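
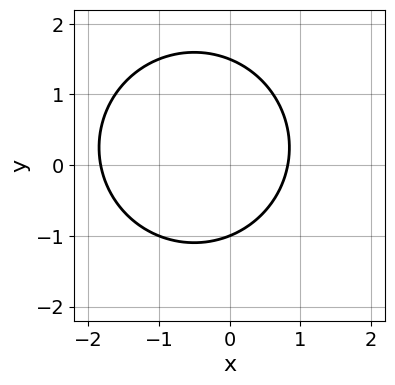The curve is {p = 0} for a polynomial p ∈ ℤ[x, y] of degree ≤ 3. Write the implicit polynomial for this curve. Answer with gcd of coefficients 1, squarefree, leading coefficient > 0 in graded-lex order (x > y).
2*x^2 + 2*y^2 + 2*x - y - 3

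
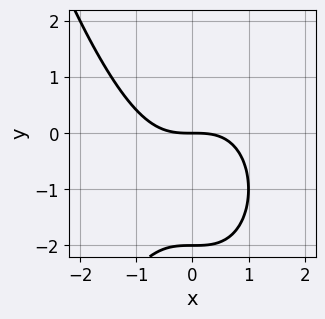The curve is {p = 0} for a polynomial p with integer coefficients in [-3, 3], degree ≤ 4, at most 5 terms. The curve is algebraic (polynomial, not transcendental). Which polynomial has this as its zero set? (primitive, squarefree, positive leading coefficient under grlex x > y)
1. The degree is 3 — no degree-2 curve has this shape.
2. Against the integer gridlines: one x-axis crossing is at x = 0; among the integer gridlines, it crosses the y-axis at y ∈ {-2, 0}.
3. Matching integer coefficients to the picture gives p.

x^3 + y^2 + 2*y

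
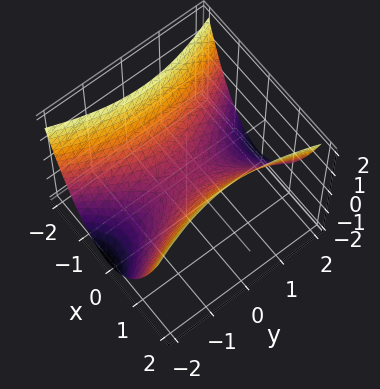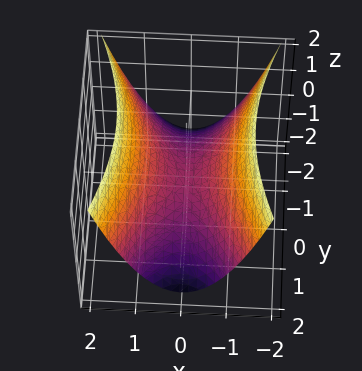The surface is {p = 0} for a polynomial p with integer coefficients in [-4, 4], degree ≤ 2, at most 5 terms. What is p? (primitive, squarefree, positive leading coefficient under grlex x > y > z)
The degree is 2 — a hyperbolic paraboloid; a quadric.
Symmetries: it's symmetric under x → −x, forcing even powers of x; mirror symmetry y ↦ −y ⇒ only even powers of y.
Against the integer gridlines: it meets the z-axis at z = 0 (among the integer gridlines); one x-axis crossing is at x = 0.
Matching integer coefficients to the picture gives p.

3*x^2 - y^2 - 3*z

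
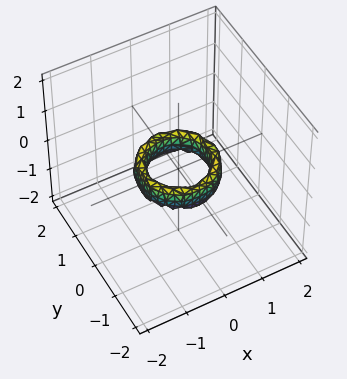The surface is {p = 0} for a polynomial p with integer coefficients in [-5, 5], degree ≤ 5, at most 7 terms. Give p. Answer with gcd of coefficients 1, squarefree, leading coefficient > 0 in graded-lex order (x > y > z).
2*x^4 + 4*x^2*y^2 + 2*y^4 - 3*x^2 - 3*y^2 + z^2 + 1

1. deg p = 4.
2. Symmetries: the z-axis is an axis of rotation, so x and y enter only as x² + y².
3. Observable constraints: among the integer gridlines, it crosses the y-axis at y ∈ {-1, 1}; the surface avoids every integer z-axis point in the box; the x-axis gridline crossings are at x ∈ {-1, 1}.
4. Putting this together gives p.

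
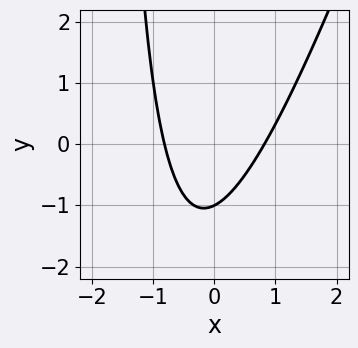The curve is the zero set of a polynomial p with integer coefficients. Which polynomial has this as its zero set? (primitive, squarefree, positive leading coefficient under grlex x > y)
3*x^2 - x*y - 2*y - 2

1. The degree is 2 — a generic line meets the curve in up to 2 points.
2. Against the integer gridlines: one y-axis crossing is at y = -1.
3. Fitting integer coefficients to these (and the overall shape) gives p.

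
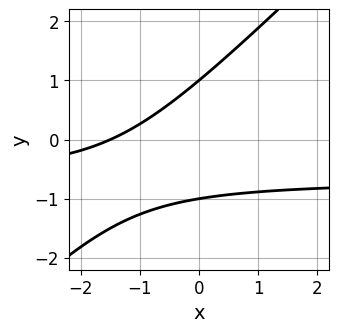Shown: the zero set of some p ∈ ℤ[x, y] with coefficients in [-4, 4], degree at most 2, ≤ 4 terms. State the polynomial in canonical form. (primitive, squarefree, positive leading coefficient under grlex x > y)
3*x*y - 3*y^2 + 2*x + 3

deg p = 2.
Against the integer gridlines: among the integer gridlines, it crosses the y-axis at y ∈ {-1, 1}.
Putting this together gives p.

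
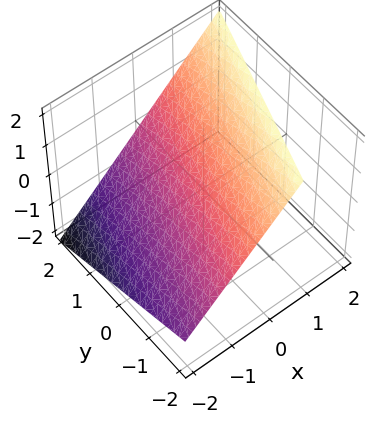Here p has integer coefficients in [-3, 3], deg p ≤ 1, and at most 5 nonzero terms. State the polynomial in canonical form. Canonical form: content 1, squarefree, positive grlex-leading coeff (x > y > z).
deg p = 1. The surface is flat (a plane).
From the axis intercepts and sections: it crosses the y-axis at the gridline y = 2.
Fitting integer coefficients to these (and the overall shape) gives p.

3*x - y - 3*z + 2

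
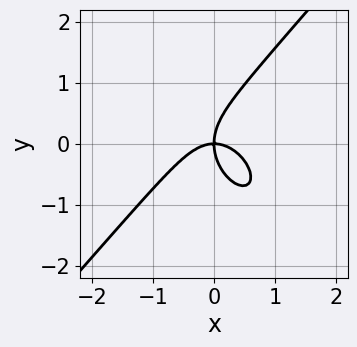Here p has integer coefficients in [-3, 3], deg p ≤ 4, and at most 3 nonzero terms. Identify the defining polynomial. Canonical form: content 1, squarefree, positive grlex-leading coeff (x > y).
First, deg p = 3. The shape is more complex than any degree-2 curve.
Then, observable constraints: one y-axis crossing is at y = 0; it crosses the x-axis at the gridline x = 0.
Finally, these observations pin down the coefficients.

3*x^3 - 2*y^3 + 3*x*y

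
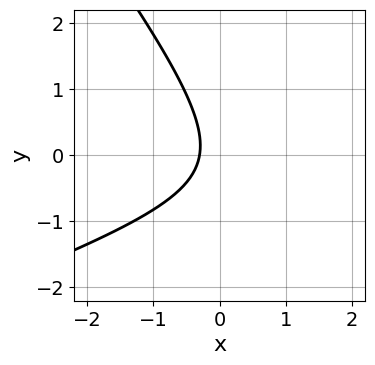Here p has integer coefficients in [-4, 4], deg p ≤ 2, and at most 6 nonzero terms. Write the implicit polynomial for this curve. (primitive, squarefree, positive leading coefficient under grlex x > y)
x^2 - 2*x*y - 2*y^2 - 3*x - 1

(a) deg p = 2. No degree-1 curve has this shape.
(b) Reading off the gridlines: the curve avoids every integer y-axis point in the box.
(c) These observations pin down the coefficients.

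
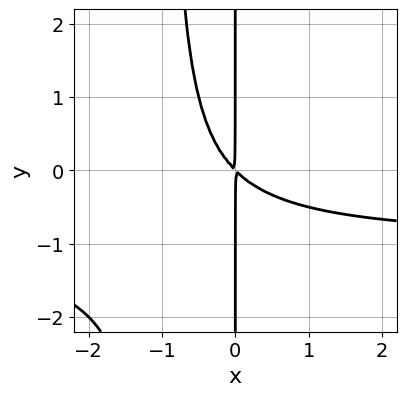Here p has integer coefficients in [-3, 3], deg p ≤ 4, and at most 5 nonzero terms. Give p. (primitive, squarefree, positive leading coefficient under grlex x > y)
x^2*y + x^2 + x*y

First, degree: a generic line meets the curve in up to 3 points, so deg p = 3.
Then, checking where it meets the axes: the visible y-axis segment lies entirely on the curve.
Finally, assembling these constraints gives the stated polynomial.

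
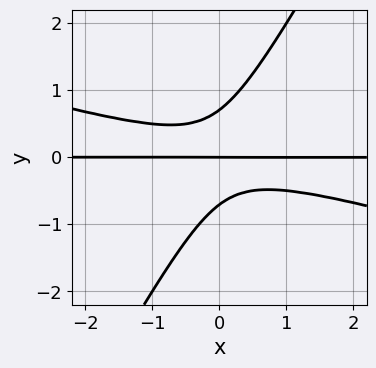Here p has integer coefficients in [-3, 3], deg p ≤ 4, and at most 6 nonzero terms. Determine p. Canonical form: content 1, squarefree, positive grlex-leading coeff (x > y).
First, degree: a generic line meets the curve in up to 3 points, so deg p = 3.
Next, against the integer gridlines: every point of the x-axis in the box is on the curve; it meets the y-axis at y = 0 (among the integer gridlines).
Finally, together with the visible shape, these determine p as stated.

x^2*y + 3*x*y^2 - 2*y^3 + y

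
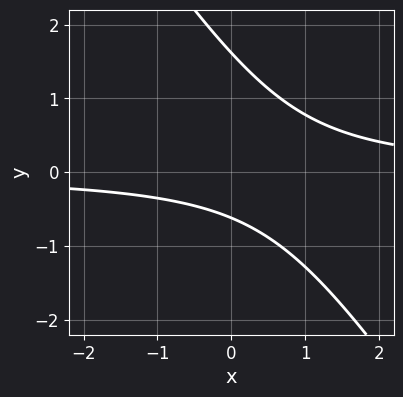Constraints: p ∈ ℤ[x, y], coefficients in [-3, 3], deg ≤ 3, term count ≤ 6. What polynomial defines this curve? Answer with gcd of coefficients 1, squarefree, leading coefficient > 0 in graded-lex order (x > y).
3*x*y + 2*y^2 - 2*y - 2

Degree: a generic line meets the curve in up to 2 points, so deg p = 2.
Checking where it meets the axes: it misses every integer gridline on the x-axis.
The integer polynomial consistent with all of this is the stated p.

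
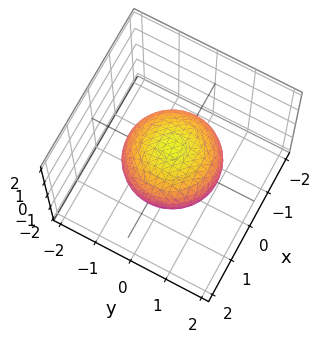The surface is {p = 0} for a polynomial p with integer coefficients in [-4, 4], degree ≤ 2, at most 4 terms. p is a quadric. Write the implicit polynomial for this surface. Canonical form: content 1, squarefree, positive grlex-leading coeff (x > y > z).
2*x^2 + 2*y^2 + 3*z^2 - 3

1. The degree is 2 — bounded and convex; a quadric.
2. By symmetry, the surface is invariant under rotation about z: p = q(x² + y², z); it's symmetric under z → −z, forcing even powers of z.
3. Reading off the gridlines: the z-axis gridline crossings are at z ∈ {-1, 1}; a circular section at z = 0 has radius between 1 and 2.
4. These observations pin down the coefficients.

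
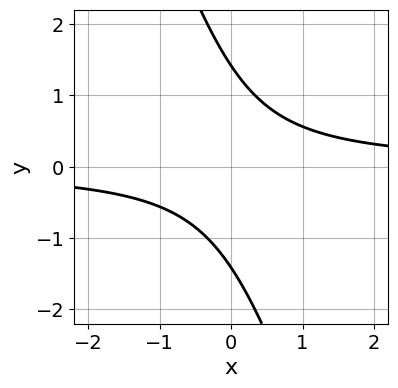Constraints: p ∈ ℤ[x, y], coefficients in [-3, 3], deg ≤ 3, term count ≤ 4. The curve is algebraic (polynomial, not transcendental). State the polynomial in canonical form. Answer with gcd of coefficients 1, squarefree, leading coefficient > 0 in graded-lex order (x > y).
3*x*y + y^2 - 2

1. deg p = 2. A generic line meets the curve in up to 2 points.
2. Against the integer gridlines: it misses every integer gridline on the x-axis.
3. Matching integer coefficients to the picture gives p.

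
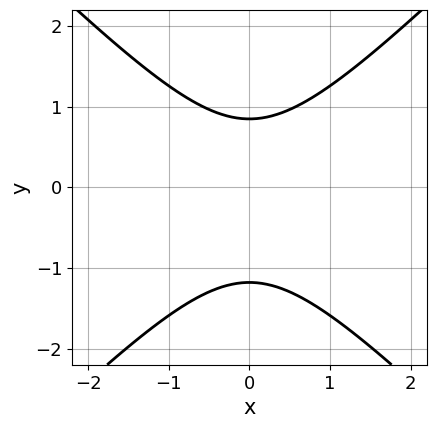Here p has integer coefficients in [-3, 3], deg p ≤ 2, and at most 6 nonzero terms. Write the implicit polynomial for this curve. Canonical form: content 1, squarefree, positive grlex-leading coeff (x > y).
3*x^2 - 3*y^2 - y + 3

(a) The degree is 2 — the shape is more complex than any degree-1 curve.
(b) Symmetries: the x ↦ −x reflection is a symmetry, so x appears only in even powers.
(c) From the visible intercepts: the curve avoids every integer x-axis point in the box.
(d) Together with the visible shape, these determine p as stated.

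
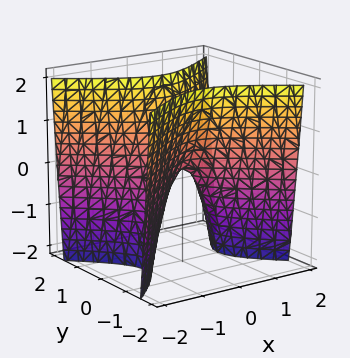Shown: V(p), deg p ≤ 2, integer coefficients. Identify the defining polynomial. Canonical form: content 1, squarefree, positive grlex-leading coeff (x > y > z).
deg p = 2. A hyperbolic paraboloid; a quadric.
Symmetries: the y ↦ −y reflection is a symmetry, so y appears only in even powers; mirror symmetry x ↦ −x ⇒ only even powers of x.
Reading off the gridlines: one y-axis crossing is at y = 0; one x-axis crossing is at x = 0; it crosses the z-axis at the gridline z = 0.
Assembling these constraints gives the stated polynomial.

2*x^2 - 3*y^2 + z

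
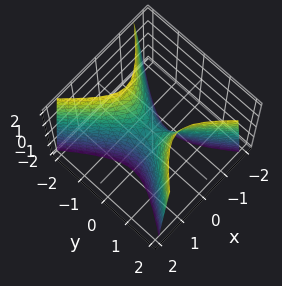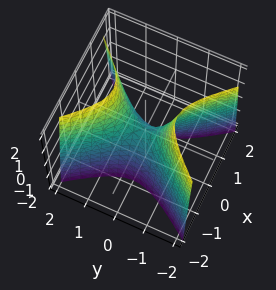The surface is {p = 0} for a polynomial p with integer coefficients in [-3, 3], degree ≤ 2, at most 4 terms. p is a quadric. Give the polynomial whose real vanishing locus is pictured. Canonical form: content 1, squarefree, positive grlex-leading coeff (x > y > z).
3*x^2 - 2*y^2 + z

The degree is 2 — a saddle surface; a quadric.
Symmetries: it's symmetric under y → −y, forcing even powers of y; the x ↦ −x reflection is a symmetry, so x appears only in even powers.
Against the integer gridlines: it crosses the z-axis at the gridline z = 0; it meets the y-axis at y = 0 (among the integer gridlines); it crosses the x-axis at the gridline x = 0.
These observations pin down the coefficients.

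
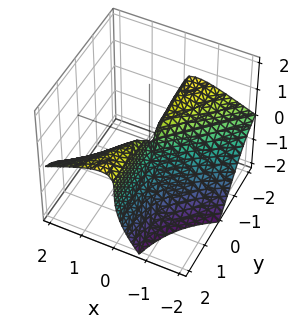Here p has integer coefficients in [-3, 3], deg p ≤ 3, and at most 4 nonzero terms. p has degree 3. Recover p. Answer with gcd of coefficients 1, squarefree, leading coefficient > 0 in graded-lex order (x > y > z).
2*x*y*z + z^3 + 2*x^2 - 2*x*y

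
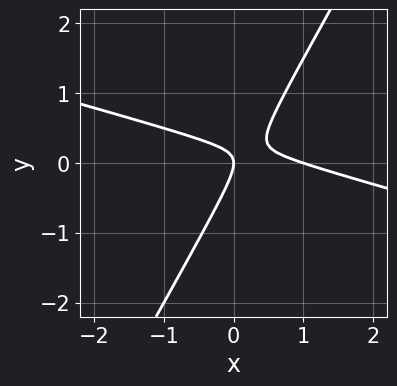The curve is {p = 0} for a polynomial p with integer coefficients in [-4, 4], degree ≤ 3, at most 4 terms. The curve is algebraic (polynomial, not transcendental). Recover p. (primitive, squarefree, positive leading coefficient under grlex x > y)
(a) Degree: the shape is more complex than any degree-1 curve, so deg p = 2.
(b) From the axis intercepts and sections: it meets the y-axis at y = 0 (among the integer gridlines); among the integer gridlines, it crosses the x-axis at x ∈ {0, 1}.
(c) Matching integer coefficients to the picture gives p.

x^2 + 3*x*y - 2*y^2 - x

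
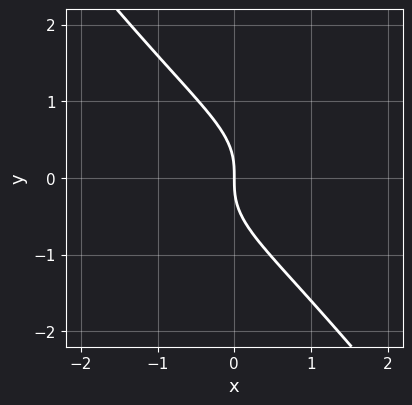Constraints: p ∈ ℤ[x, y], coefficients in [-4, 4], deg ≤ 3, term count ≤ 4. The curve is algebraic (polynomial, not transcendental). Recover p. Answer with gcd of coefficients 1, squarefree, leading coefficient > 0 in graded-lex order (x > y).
x^2*y - 3*x*y^2 - 3*y^3 - 3*x

deg p = 3.
Reading off the gridlines: it meets the y-axis at y = 0 (among the integer gridlines); one x-axis crossing is at x = 0.
Together with the visible shape, these determine p as stated.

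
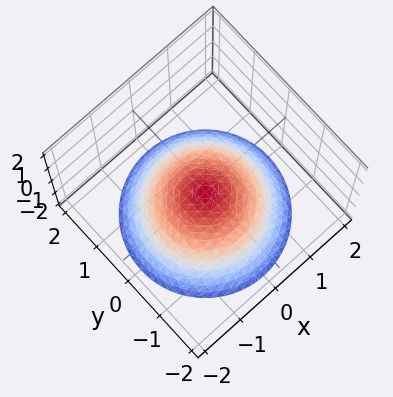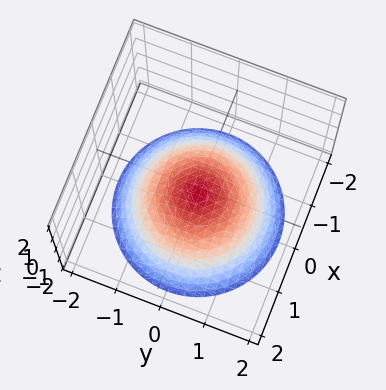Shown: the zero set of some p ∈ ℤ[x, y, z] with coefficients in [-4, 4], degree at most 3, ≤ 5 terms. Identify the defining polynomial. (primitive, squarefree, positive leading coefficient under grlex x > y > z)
1. The degree is 2 — a generic line meets the surface in up to 2 points.
2. By symmetry, the z-axis is an axis of rotation, so x and y enter only as x² + y².
3. Reading off the gridlines: a circular section at z = -2 has radius between 1 and 2; no x-intercept at any integer in the box; no y-intercept at any integer in the box.
4. The integer polynomial consistent with all of this is the stated p.

x^2 + y^2 + 2*z + 1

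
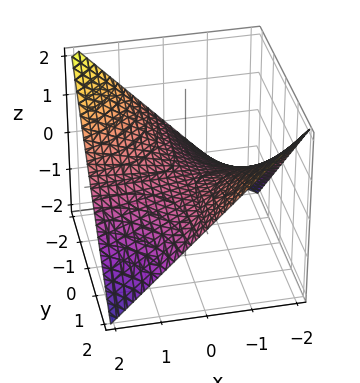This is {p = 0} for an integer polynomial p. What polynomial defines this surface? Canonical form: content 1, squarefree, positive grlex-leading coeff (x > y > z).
(a) Degree: a saddle surface; a quadric, so deg p = 2.
(b) From the axis intercepts and sections: it crosses the z-axis at the gridline z = 0; every point of the x-axis in the box is on the surface; the visible y-axis segment lies entirely on the surface.
(c) Together with the visible shape, these determine p as stated.

x*y + 2*z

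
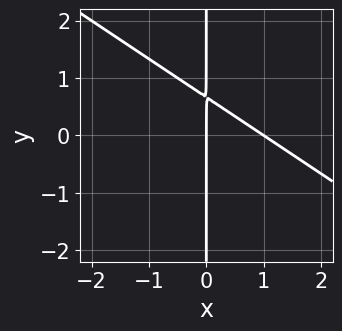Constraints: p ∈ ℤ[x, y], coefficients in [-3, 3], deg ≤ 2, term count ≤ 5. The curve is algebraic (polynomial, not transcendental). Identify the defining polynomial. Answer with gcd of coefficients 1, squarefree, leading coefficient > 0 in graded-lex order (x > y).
2*x^2 + 3*x*y - 2*x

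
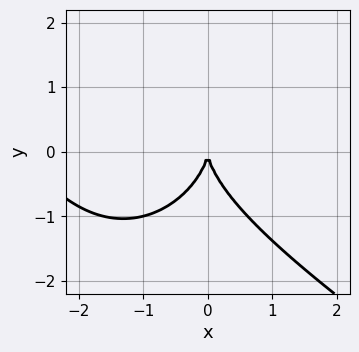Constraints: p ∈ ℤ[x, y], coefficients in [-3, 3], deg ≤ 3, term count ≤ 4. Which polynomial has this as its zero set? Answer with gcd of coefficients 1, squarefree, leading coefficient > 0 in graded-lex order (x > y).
The degree is 3 — a generic line meets the curve in up to 3 points.
Observable constraints: it crosses the y-axis at the gridline y = 0; it crosses the x-axis at the gridline x = 0.
Fitting integer coefficients to these (and the overall shape) gives p.

x^3 + x^2*y + y^3 + 3*x^2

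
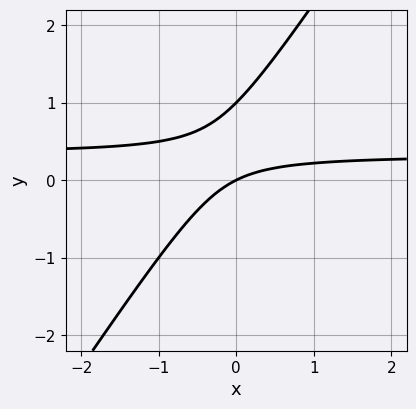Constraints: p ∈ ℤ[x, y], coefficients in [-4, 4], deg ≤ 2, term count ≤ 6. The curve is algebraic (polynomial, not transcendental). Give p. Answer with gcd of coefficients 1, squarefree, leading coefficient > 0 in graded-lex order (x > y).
3*x*y - 2*y^2 - x + 2*y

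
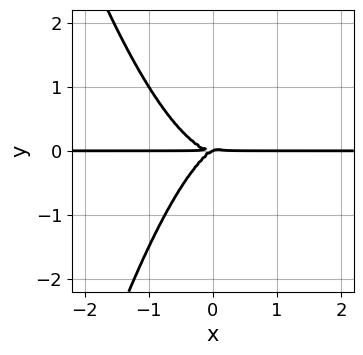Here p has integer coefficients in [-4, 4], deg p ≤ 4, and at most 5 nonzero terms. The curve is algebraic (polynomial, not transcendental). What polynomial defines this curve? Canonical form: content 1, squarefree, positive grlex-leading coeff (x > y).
3*x^3*y - x*y^2 + 2*y^3

(a) Degree: a generic line meets the curve in up to 4 points, so deg p = 4.
(b) From the axis intercepts and sections: every point of the x-axis in the box is on the curve; one y-axis crossing is at y = 0.
(c) The integer polynomial consistent with all of this is the stated p.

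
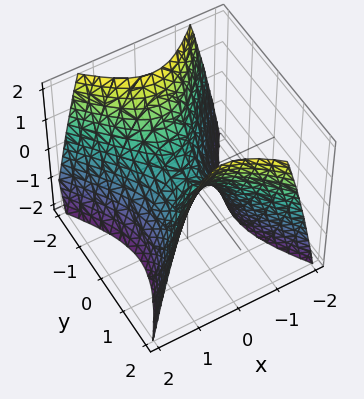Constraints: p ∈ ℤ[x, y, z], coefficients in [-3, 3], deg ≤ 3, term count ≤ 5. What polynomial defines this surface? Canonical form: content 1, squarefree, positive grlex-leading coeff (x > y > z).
First, the degree is 2 — a hyperbolic paraboloid; a quadric.
Next, symmetries: it's symmetric under y → −y, forcing even powers of y; it's symmetric under x → −x, forcing even powers of x.
Next, observable constraints: one x-axis crossing is at x = 0; it crosses the y-axis at the gridline y = 0.
Finally, solving for integer coefficients yields p as stated.

3*x^2 - 2*y^2 + 2*z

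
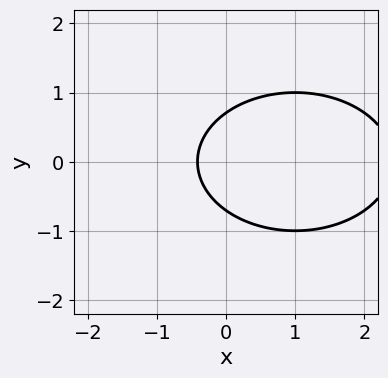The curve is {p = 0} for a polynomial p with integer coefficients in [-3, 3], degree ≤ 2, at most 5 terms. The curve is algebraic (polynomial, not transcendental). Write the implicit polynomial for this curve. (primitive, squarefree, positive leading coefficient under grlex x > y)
x^2 + 2*y^2 - 2*x - 1

1. The degree is 2 — the shape is more complex than any degree-1 curve.
2. Symmetries: it's symmetric under y → −y, forcing even powers of y.
3. Assembling these constraints gives the stated polynomial.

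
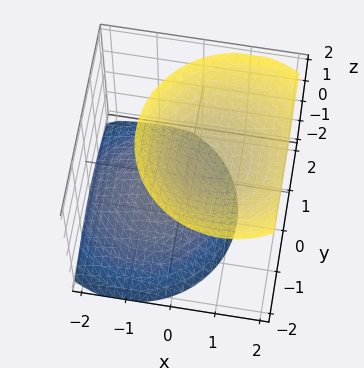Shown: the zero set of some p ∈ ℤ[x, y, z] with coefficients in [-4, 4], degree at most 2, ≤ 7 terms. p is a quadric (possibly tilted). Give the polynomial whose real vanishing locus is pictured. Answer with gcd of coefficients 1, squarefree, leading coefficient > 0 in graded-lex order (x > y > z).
x^2 - x*z + y^2 - z^2 + 1

(a) The picture has 2 separate pieces. Treating them together as one polynomial.
(b) The degree is 2 — no degree-1 surface has this shape.
(c) Observable constraints: no y-intercept at any integer in the box; it misses every integer gridline on the x-axis.
(d) Solving for integer coefficients yields p as stated. Check: (0, 0, 1) on the z-axis lies on the surface, and p(0, 0, 1) = 0. ✓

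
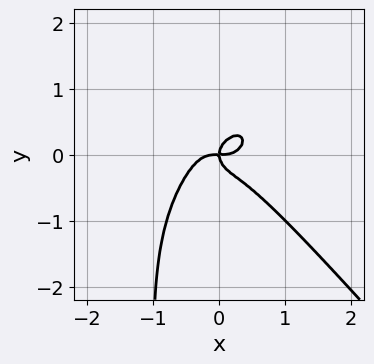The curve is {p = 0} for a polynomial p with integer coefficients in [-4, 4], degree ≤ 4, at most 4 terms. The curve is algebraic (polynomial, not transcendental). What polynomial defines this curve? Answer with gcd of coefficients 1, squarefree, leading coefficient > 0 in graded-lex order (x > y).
(a) The degree is 4 — the shape is more complex than any degree-3 curve.
(b) Reading off the gridlines: it meets the y-axis at y = 0 (among the integer gridlines); it crosses the x-axis at the gridline x = 0.
(c) Solving for integer coefficients yields p as stated.

3*x^4 + 2*x*y^3 + 2*y^3 - x*y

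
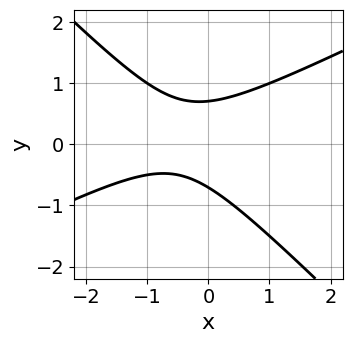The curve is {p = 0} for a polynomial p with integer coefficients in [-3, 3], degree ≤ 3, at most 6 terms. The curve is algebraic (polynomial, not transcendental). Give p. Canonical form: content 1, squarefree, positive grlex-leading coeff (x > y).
x^2 - x*y - 2*y^2 + x + 1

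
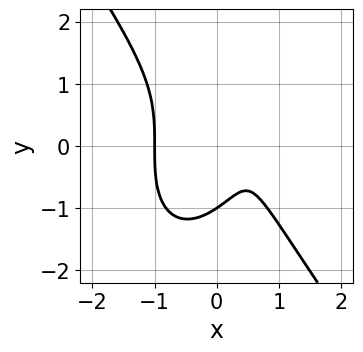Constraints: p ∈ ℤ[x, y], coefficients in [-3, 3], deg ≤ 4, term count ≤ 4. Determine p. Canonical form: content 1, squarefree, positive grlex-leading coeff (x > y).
3*x^3 + y^3 - 2*x + 1

deg p = 3. The shape is more complex than any degree-2 curve.
Checking where it meets the axes: one y-axis crossing is at y = -1; it meets the x-axis at x = -1 (among the integer gridlines).
The integer polynomial consistent with all of this is the stated p.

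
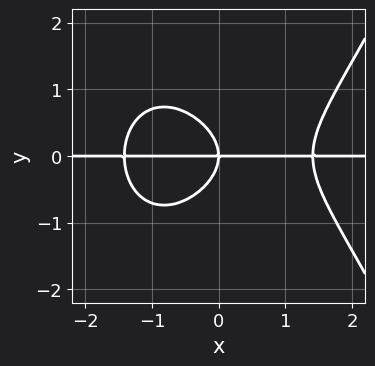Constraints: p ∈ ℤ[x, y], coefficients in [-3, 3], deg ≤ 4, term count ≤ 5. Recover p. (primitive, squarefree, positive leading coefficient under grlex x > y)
x^3*y - 2*y^3 - 2*x*y

1. Degree: a generic line meets the curve in up to 4 points, so deg p = 4.
2. From the visible intercepts: one y-axis crossing is at y = 0; the visible x-axis segment lies entirely on the curve.
3. Matching integer coefficients to the picture gives p.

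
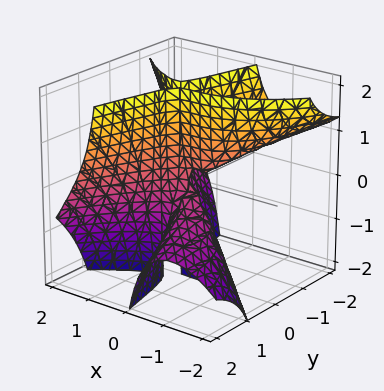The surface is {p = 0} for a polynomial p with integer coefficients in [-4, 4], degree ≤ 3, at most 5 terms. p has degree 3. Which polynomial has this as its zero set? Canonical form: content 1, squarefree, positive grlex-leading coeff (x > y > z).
x^3 + 2*x*y*z - y^2 - y*z

First, the degree is 3 — the shape is more complex than any degree-2 surface.
Next, from the axis intercepts and sections: every point of the z-axis in the box is on the surface; one x-axis crossing is at x = 0; one y-axis crossing is at y = 0.
Finally, solving for integer coefficients yields p as stated.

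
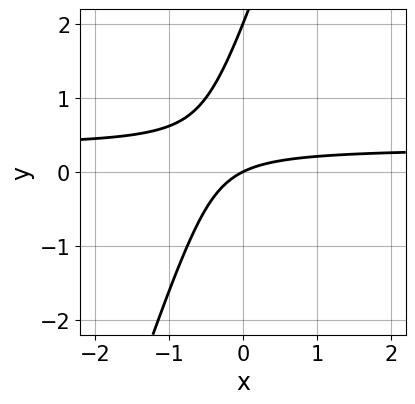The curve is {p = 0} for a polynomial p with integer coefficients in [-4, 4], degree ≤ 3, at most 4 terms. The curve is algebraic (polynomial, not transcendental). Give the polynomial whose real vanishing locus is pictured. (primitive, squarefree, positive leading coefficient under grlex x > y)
3*x*y - y^2 - x + 2*y

First, the degree is 2 — no degree-1 curve has this shape.
Then, against the integer gridlines: the y-axis gridline crossings are at y ∈ {0, 2}; it meets the x-axis at x = 0 (among the integer gridlines).
Finally, assembling these constraints gives the stated polynomial.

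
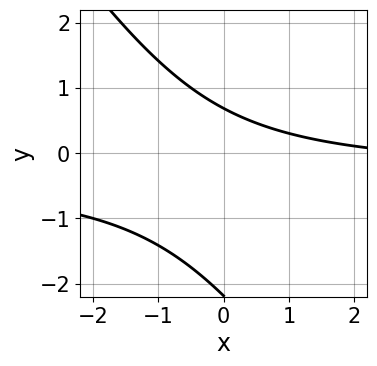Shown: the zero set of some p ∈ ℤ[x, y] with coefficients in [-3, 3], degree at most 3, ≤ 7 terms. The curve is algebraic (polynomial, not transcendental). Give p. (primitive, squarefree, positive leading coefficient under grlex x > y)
3*x*y + 2*y^2 + x + 3*y - 3

(a) deg p = 2. A generic line meets the curve in up to 2 points.
(b) Reading off the gridlines: the curve avoids every integer x-axis point in the box.
(c) Assembling these constraints gives the stated polynomial.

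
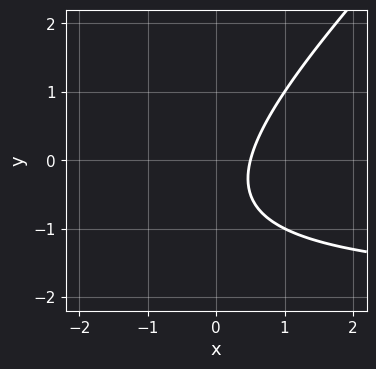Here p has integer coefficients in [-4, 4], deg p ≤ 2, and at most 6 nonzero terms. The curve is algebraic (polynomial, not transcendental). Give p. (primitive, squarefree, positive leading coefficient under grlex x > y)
x*y - y^2 + 2*x - y - 1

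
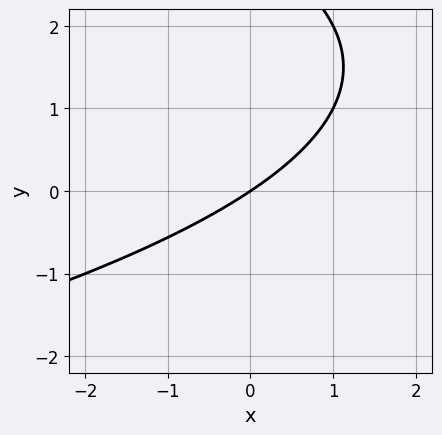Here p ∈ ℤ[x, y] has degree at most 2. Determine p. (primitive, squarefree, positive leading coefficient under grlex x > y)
y^2 + 2*x - 3*y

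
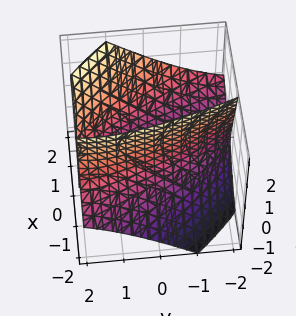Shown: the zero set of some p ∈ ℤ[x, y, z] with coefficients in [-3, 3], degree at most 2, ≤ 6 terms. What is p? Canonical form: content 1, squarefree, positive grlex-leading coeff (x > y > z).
3*x^2 + 3*x*y - 3*x*z + y^2 - z^2 - 3

1. The picture has 2 separate pieces. They look like related sheets of one shape, so recover p as a whole.
2. Degree: no degree-1 surface has this shape, so deg p = 2.
3. From the visible intercepts: no z-intercept at any integer in the box; the x-axis gridline crossings are at x ∈ {-1, 1}.
4. These observations pin down the coefficients.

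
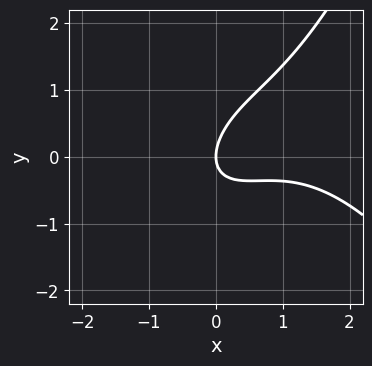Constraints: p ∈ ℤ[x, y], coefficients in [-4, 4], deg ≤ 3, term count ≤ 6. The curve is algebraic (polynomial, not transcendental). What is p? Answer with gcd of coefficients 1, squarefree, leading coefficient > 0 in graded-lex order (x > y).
x^3 - 2*x^2 + 2*x*y - 2*y^2 + 2*x

(a) The degree is 3 — the shape is more complex than any degree-2 curve.
(b) Observable constraints: it meets the x-axis at x = 0 (among the integer gridlines); one y-axis crossing is at y = 0.
(c) The integer polynomial consistent with all of this is the stated p.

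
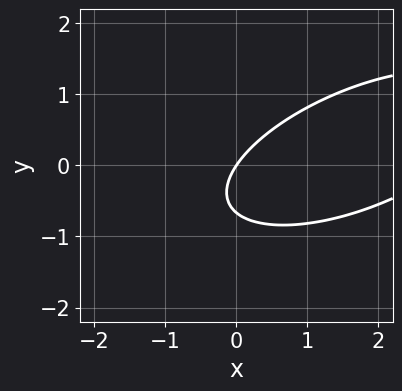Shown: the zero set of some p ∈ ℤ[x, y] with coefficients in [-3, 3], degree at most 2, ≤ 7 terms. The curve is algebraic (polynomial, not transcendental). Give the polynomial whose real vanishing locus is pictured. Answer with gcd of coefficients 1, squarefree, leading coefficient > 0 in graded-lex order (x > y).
x^2 - 2*x*y + 3*y^2 - 3*x + 2*y

1. The degree is 2 — a generic line meets the curve in up to 2 points.
2. From the visible intercepts: it meets the y-axis at y = 0 (among the integer gridlines); it crosses the x-axis at the gridline x = 0.
3. Together with the visible shape, these determine p as stated.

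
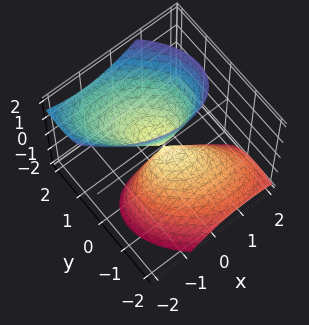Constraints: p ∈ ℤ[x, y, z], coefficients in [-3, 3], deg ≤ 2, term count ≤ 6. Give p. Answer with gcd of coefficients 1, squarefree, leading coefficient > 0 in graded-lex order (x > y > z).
2*x^2 + 2*x*y + 3*y^2 - 3*y*z - z^2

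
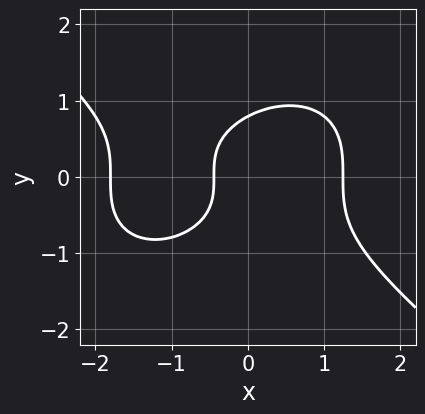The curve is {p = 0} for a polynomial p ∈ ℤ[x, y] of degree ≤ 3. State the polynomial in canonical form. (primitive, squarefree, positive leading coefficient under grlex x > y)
1. The degree is 3 — the shape is more complex than any degree-2 curve.
2. Putting this together gives p.

x^3 + 2*y^3 + x^2 - 2*x - 1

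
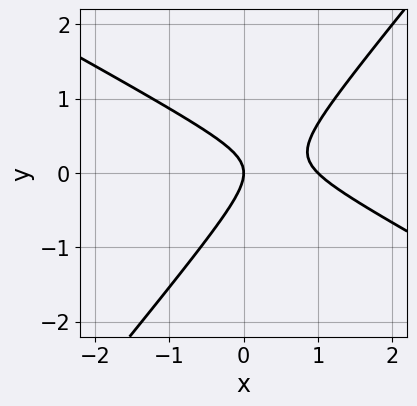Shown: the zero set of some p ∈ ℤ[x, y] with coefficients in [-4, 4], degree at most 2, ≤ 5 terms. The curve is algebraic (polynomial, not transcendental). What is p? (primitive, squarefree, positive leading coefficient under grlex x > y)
(a) deg p = 2. A generic line meets the curve in up to 2 points.
(b) From the axis intercepts and sections: among the integer gridlines, it crosses the x-axis at x ∈ {0, 1}; it meets the y-axis at y = 0 (among the integer gridlines).
(c) Solving for integer coefficients yields p as stated.

2*x^2 + 2*x*y - 3*y^2 - 2*x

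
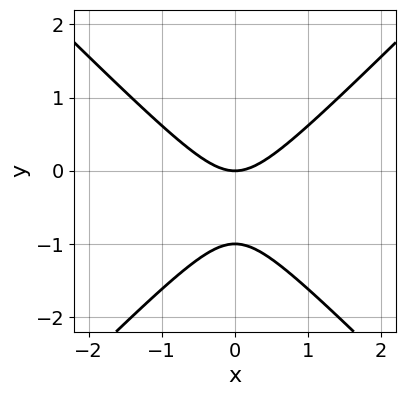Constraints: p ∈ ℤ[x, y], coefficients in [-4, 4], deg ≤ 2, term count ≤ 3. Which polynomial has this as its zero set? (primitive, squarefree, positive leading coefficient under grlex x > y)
(a) Degree: a generic line meets the curve in up to 2 points, so deg p = 2.
(b) Symmetries: it's symmetric under x → −x, forcing even powers of x.
(c) Reading off the gridlines: the y-axis gridline crossings are at y ∈ {-1, 0}; one x-axis crossing is at x = 0.
(d) Putting this together gives p.

x^2 - y^2 - y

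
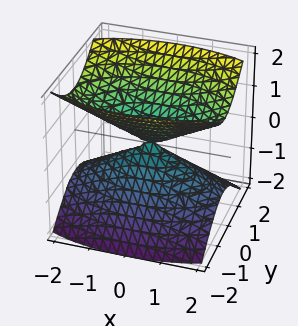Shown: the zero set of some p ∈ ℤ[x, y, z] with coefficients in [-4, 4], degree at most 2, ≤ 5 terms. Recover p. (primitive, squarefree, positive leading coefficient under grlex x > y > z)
The picture has 2 separate pieces. They look like related sheets of one shape, so recover p as a whole.
deg p = 2. Two nappes meeting at a single point; a quadric.
Symmetries: it's symmetric under x → −x, forcing even powers of x; it's symmetric under y → −y, forcing even powers of y; the z ↦ −z reflection is a symmetry, so z appears only in even powers.
Observable constraints: it crosses the x-axis at the gridline x = 0; one y-axis crossing is at y = 0.
Solving for integer coefficients yields p as stated.

x^2 + 3*y^2 - 3*z^2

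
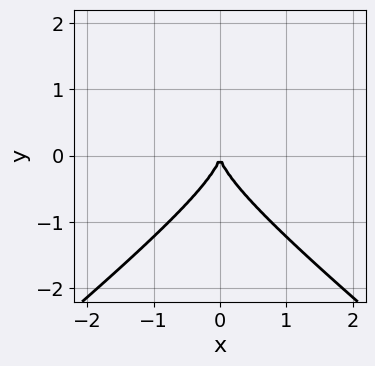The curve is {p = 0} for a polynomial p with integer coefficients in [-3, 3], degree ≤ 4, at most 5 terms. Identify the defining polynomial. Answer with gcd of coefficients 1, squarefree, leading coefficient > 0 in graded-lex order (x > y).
2*x^2*y - 3*y^3 - 3*x^2

1. Degree: no degree-2 curve has this shape, so deg p = 3.
2. Symmetries: the x ↦ −x reflection is a symmetry, so x appears only in even powers.
3. From the axis intercepts and sections: one y-axis crossing is at y = 0; it meets the x-axis at x = 0 (among the integer gridlines).
4. Putting this together gives p.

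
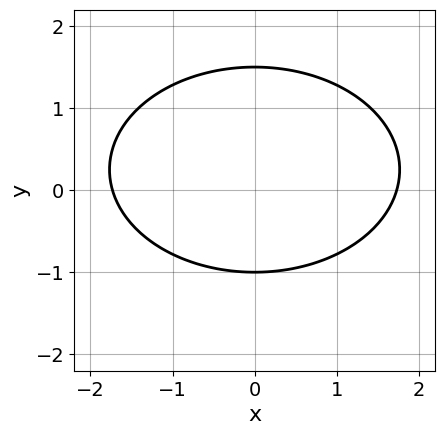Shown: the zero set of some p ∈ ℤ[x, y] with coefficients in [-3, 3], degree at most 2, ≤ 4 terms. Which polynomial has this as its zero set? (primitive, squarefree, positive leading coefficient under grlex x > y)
x^2 + 2*y^2 - y - 3

First, deg p = 2. A generic line meets the curve in up to 2 points.
Then, symmetries: mirror symmetry x ↦ −x ⇒ only even powers of x.
Then, observable constraints: it meets the y-axis at y = -1 (among the integer gridlines).
Finally, together with the visible shape, these determine p as stated.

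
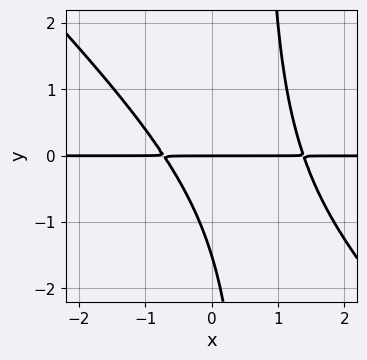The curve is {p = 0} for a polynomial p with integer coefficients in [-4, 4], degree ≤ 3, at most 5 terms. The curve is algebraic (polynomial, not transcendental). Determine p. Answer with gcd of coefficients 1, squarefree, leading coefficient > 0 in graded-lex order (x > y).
3*x^2*y + 3*x*y^2 - 2*x*y - 2*y^2 - 3*y

First, degree: a generic line meets the curve in up to 3 points, so deg p = 3.
Then, reading off the gridlines: it meets the y-axis at y = 0 (among the integer gridlines); the visible x-axis segment lies entirely on the curve.
Finally, matching integer coefficients to the picture gives p.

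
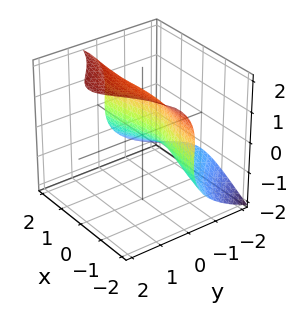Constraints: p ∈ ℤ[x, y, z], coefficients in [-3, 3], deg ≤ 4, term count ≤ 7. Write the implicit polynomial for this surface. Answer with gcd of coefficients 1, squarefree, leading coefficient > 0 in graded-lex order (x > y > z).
Degree: a generic line meets the surface in up to 3 points, so deg p = 3.
Reading off the gridlines: the surface avoids every integer x-axis point in the box.
The integer polynomial consistent with all of this is the stated p.

x^2*y - z^3 + z^2 + 2*y + 1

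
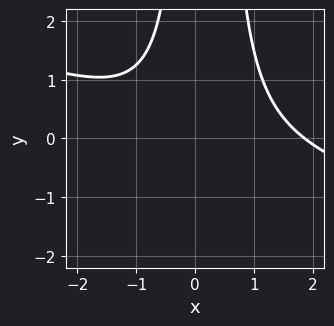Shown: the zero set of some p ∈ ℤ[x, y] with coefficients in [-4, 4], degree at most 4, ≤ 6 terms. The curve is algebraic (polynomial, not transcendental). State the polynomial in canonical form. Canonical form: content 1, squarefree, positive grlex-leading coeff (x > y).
x^3 + 3*x^2*y - x^2 - x*y - 3

(a) The degree is 3 — the shape is more complex than any degree-2 curve.
(b) Observable constraints: the curve avoids every integer y-axis point in the box.
(c) Fitting integer coefficients to these (and the overall shape) gives p.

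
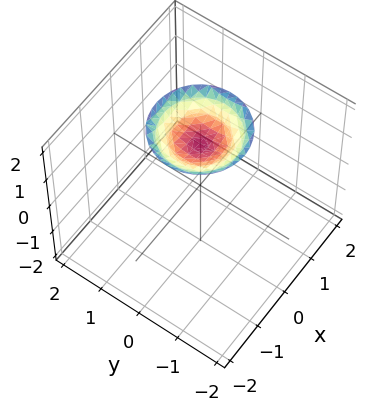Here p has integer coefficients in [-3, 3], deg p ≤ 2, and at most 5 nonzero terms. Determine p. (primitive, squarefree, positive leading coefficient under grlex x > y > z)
x^2 + y^2 - 2*z + 3

First, the degree is 2 — the shape is more complex than any degree-1 surface.
Then, symmetries: the surface is invariant under rotation about z: p = q(x² + y², z).
Then, from the axis intercepts and sections: a circular section at z = 2 has radius exactly 1; no x-intercept at any integer in the box; it misses every integer gridline on the y-axis.
Finally, assembling these constraints gives the stated polynomial.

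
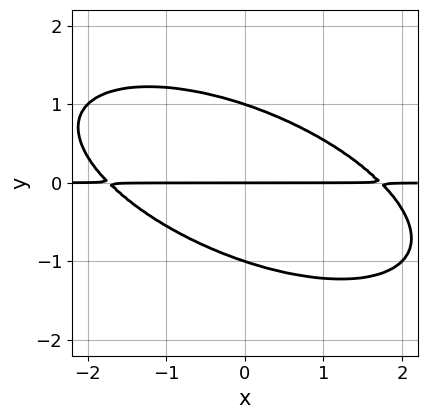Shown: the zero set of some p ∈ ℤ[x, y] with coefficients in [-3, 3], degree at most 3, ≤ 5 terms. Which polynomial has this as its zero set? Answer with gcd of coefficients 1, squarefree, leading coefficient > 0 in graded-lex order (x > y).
x^2*y + 2*x*y^2 + 3*y^3 - 3*y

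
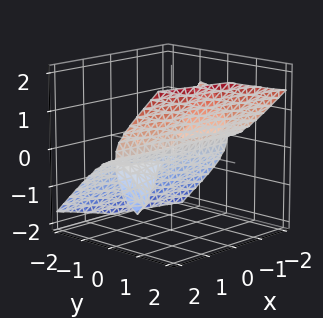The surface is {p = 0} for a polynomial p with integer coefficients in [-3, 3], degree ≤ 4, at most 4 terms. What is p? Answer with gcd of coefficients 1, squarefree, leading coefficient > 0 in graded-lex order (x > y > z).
2*x*y*z + 3*y^3 - y*z^2 - 2*z^3

First, I count 3 distinct pieces.
Next, deg p = 3.
Then, from the visible intercepts: one y-axis crossing is at y = 0; every point of the x-axis in the box is on the surface; it meets the z-axis at z = 0 (among the integer gridlines).
Finally, assembling these constraints gives the stated polynomial.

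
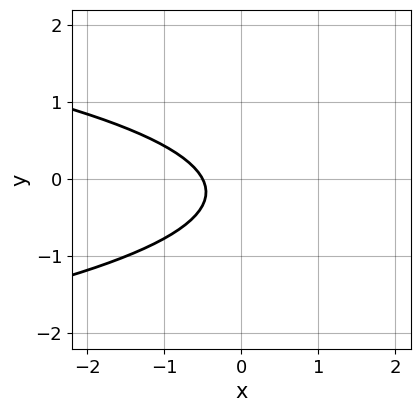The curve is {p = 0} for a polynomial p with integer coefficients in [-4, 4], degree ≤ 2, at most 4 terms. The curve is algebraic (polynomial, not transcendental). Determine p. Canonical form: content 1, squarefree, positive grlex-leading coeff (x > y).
3*y^2 + 2*x + y + 1

(a) deg p = 2.
(b) Reading off the gridlines: the curve avoids every integer y-axis point in the box.
(c) Solving for integer coefficients yields p as stated.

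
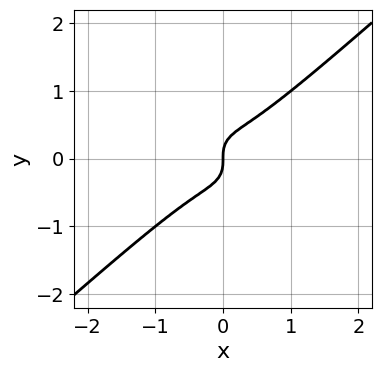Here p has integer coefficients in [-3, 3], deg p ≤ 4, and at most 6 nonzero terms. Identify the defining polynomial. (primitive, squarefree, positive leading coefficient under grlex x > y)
(a) deg p = 3. A generic line meets the curve in up to 3 points.
(b) Checking where it meets the axes: it crosses the x-axis at the gridline x = 0; it meets the y-axis at y = 0 (among the integer gridlines).
(c) Putting this together gives p.

3*x^3 - x^2*y - 3*y^3 + x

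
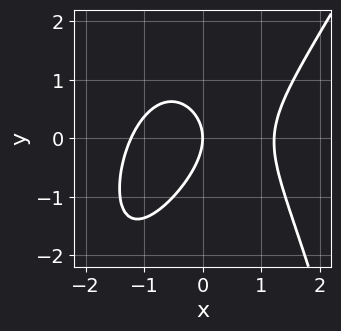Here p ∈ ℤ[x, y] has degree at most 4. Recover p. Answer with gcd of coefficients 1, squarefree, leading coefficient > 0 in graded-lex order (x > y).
2*x^3 - x^2*y + x*y - 2*y^2 - 3*x

First, the degree is 3 — the shape is more complex than any degree-2 curve.
Then, from the axis intercepts and sections: it crosses the x-axis at the gridline x = 0; it crosses the y-axis at the gridline y = 0.
Finally, assembling these constraints gives the stated polynomial.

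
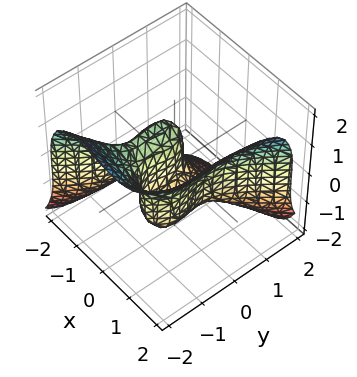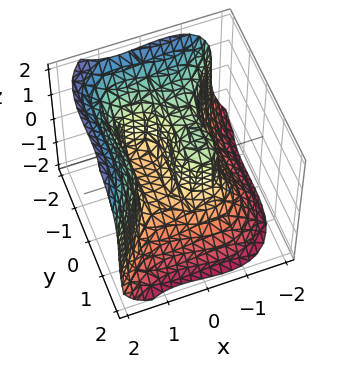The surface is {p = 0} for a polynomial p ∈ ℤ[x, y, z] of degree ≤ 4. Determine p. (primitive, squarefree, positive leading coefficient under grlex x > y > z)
(a) Degree: the shape is more complex than any degree-2 surface, so deg p = 3.
(b) From the axis intercepts and sections: the x-axis gridline crossings are at x ∈ {-1, 0, 1}; among the integer gridlines, it crosses the y-axis at y ∈ {-1, 0}; one z-axis crossing is at z = 0.
(c) Solving for integer coefficients yields p as stated.

3*x^3 - 2*y^3 - 2*z^3 - 2*y^2 - 3*x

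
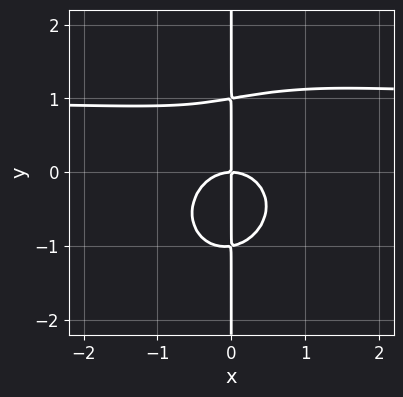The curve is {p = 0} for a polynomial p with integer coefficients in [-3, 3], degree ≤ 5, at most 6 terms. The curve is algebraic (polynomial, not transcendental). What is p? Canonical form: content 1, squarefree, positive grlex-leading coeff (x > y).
3*x^3*y - x^2*y^2 + 3*x*y^3 - 3*x^3 - 3*x*y

The degree is 4 — no degree-3 curve has this shape.
Against the integer gridlines: every point of the y-axis in the box is on the curve; one x-axis crossing is at x = 0.
These observations pin down the coefficients.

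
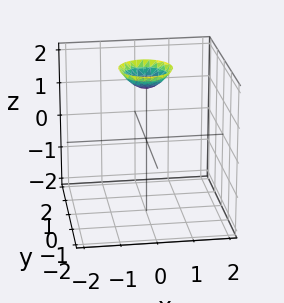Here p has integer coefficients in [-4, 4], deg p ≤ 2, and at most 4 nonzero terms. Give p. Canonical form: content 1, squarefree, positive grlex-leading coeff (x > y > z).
2*x^2 + 2*y^2 - 2*z + 3

1. Degree: a generic line meets the surface in up to 2 points, so deg p = 2.
2. Symmetry: every cross-section ⟂ z is a circle, so x, y appear only via x² + y².
3. From the axis intercepts and sections: a circular section at z = 2 has radius between 0 and 1; the surface avoids every integer x-axis point in the box; the surface avoids every integer y-axis point in the box.
4. These observations pin down the coefficients.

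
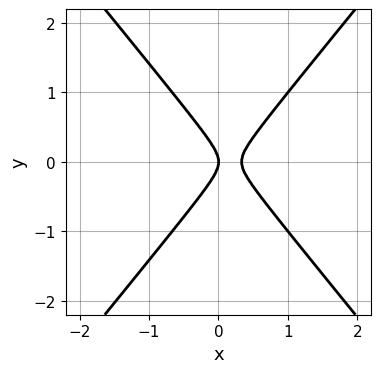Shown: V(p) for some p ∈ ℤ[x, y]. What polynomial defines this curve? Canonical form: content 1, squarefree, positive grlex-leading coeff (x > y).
First, degree: no degree-1 curve has this shape, so deg p = 2.
Next, symmetries: mirror symmetry y ↦ −y ⇒ only even powers of y.
Next, observable constraints: one x-axis crossing is at x = 0; one y-axis crossing is at y = 0.
Finally, putting this together gives p.

3*x^2 - 2*y^2 - x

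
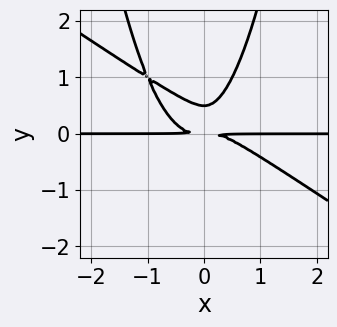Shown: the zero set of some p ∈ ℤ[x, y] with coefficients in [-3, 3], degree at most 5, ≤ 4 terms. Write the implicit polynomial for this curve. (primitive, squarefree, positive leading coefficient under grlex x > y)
2*x^3*y + 3*x^2*y^2 - 2*y^3 + y^2

(a) deg p = 4. The shape is more complex than any degree-3 curve.
(b) From the visible intercepts: every point of the x-axis in the box is on the curve.
(c) Fitting integer coefficients to these (and the overall shape) gives p.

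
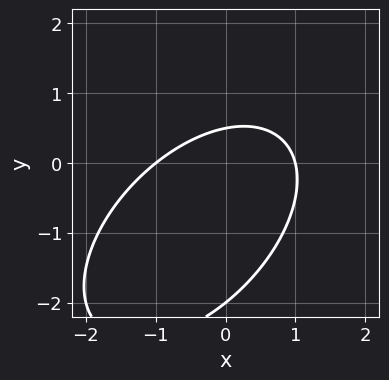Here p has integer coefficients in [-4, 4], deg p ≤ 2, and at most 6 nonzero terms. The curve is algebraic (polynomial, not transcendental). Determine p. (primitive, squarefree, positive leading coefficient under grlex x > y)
2*x^2 - 2*x*y + 2*y^2 + 3*y - 2

Degree: the shape is more complex than any degree-1 curve, so deg p = 2.
Observable constraints: one y-axis crossing is at y = -2; the x-axis gridline crossings are at x ∈ {-1, 1}.
Solving for integer coefficients yields p as stated.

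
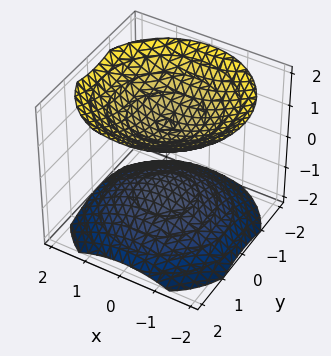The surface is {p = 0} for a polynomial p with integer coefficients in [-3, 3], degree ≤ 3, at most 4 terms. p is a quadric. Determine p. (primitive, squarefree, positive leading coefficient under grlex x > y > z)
2*x^2 + 2*y^2 - 3*z^2 + 3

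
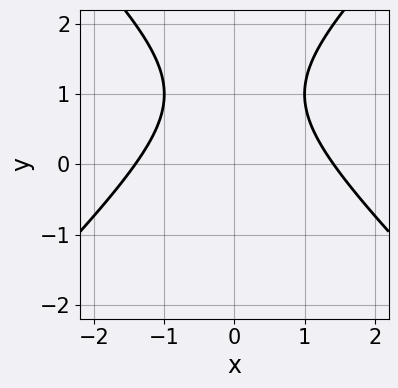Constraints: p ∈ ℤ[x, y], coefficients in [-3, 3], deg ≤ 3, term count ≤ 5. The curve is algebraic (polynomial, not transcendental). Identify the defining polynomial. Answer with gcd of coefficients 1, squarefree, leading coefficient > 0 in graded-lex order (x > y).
x^2 - y^2 + 2*y - 2

First, degree: the shape is more complex than any degree-1 curve, so deg p = 2.
Next, symmetries: mirror symmetry x ↦ −x ⇒ only even powers of x.
Next, from the axis intercepts and sections: no y-intercept at any integer in the box.
Finally, assembling these constraints gives the stated polynomial.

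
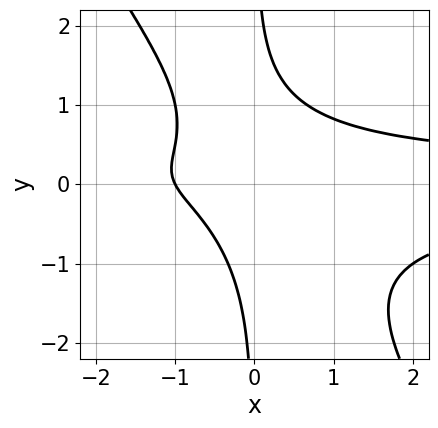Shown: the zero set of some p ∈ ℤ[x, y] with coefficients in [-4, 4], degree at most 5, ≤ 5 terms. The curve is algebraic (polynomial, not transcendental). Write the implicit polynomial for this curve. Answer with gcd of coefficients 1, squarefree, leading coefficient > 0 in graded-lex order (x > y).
1. Degree: a generic line meets the curve in up to 4 points, so deg p = 4.
2. Against the integer gridlines: one x-axis crossing is at x = -1; the curve avoids every integer y-axis point in the box.
3. Solving for integer coefficients yields p as stated.

3*x^2*y^2 + 2*x*y^3 + x*y - 2*x - 2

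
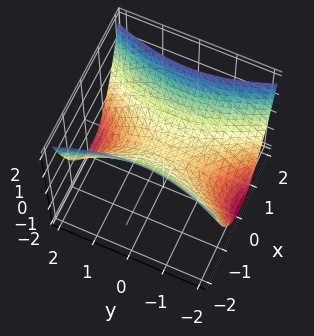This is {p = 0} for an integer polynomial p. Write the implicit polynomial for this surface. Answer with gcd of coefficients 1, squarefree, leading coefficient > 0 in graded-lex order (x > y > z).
First, degree: a hyperbolic paraboloid; a quadric, so deg p = 2.
Next, symmetries: it's symmetric under x → −x, forcing even powers of x; mirror symmetry y ↦ −y ⇒ only even powers of y.
Then, checking where it meets the axes: it meets the y-axis at y = 0 (among the integer gridlines); it meets the x-axis at x = 0 (among the integer gridlines); it meets the z-axis at z = 0 (among the integer gridlines).
Finally, solving for integer coefficients yields p as stated.

3*x^2 - y^2 - 3*z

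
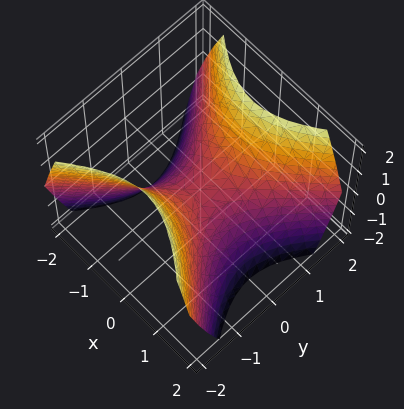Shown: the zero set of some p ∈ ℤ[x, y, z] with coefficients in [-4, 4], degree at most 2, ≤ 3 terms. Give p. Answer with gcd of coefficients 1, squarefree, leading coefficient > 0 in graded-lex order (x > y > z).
deg p = 2.
Symmetries: mirror symmetry y ↦ −y ⇒ only even powers of y; it's symmetric under x → −x, forcing even powers of x.
Checking where it meets the axes: one y-axis crossing is at y = 0; it crosses the x-axis at the gridline x = 0; one z-axis crossing is at z = 0.
Putting this together gives p.

x^2 - y^2 + z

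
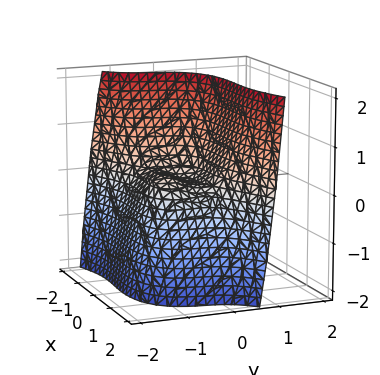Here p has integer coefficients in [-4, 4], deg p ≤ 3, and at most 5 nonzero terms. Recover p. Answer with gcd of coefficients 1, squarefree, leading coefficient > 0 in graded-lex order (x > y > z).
x^3 - x^2*y - 3*y^3 - 3*y^2 + 2*z

(a) Degree: a generic line meets the surface in up to 3 points, so deg p = 3.
(b) Checking where it meets the axes: it meets the x-axis at x = 0 (among the integer gridlines); it crosses the z-axis at the gridline z = 0; among the integer gridlines, it crosses the y-axis at y ∈ {-1, 0}.
(c) Putting this together gives p.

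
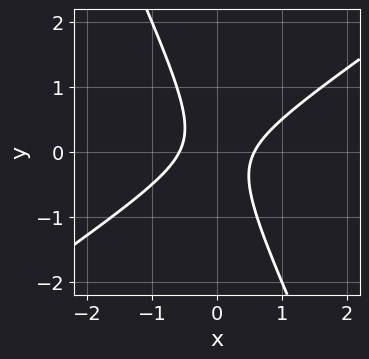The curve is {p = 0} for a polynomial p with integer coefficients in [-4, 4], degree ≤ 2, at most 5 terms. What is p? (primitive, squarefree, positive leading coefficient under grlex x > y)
3*x^2 - 3*x*y - 2*y^2 - 1

The degree is 2 — the shape is more complex than any degree-1 curve.
Against the integer gridlines: it misses every integer gridline on the y-axis.
The integer polynomial consistent with all of this is the stated p.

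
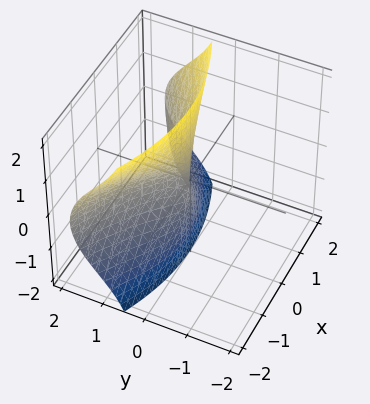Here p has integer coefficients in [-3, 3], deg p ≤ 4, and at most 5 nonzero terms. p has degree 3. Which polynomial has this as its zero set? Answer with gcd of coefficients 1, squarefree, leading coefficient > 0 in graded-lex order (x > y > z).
Degree: no degree-2 surface has this shape, so deg p = 3.
Reading off the gridlines: the visible z-axis segment lies entirely on the surface; one x-axis crossing is at x = 0; it meets the y-axis at y = 0 (among the integer gridlines).
These observations pin down the coefficients.

y^3 + 2*y*z^2 - x^2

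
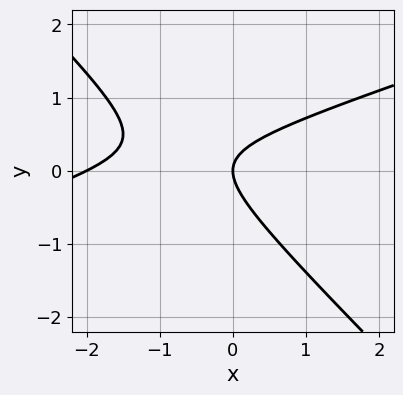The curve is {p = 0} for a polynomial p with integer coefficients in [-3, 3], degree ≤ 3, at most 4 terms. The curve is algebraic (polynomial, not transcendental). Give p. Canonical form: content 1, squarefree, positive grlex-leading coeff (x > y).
x^2 - 2*x*y - 3*y^2 + 2*x

Degree: no degree-1 curve has this shape, so deg p = 2.
From the axis intercepts and sections: among the integer gridlines, it crosses the x-axis at x ∈ {-2, 0}; it crosses the y-axis at the gridline y = 0.
Assembling these constraints gives the stated polynomial.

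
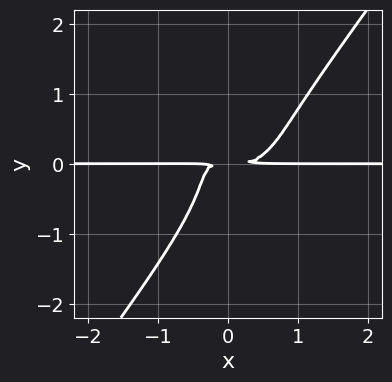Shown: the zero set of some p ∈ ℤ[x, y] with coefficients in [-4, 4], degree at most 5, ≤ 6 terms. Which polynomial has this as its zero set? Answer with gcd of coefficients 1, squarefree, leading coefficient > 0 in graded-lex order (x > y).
3*x^3*y + 3*x^2*y^2 - 3*y^4 - 3*x*y^2 - 2*y^2

Degree: no degree-3 curve has this shape, so deg p = 4.
Observable constraints: the visible x-axis segment lies entirely on the curve.
The integer polynomial consistent with all of this is the stated p.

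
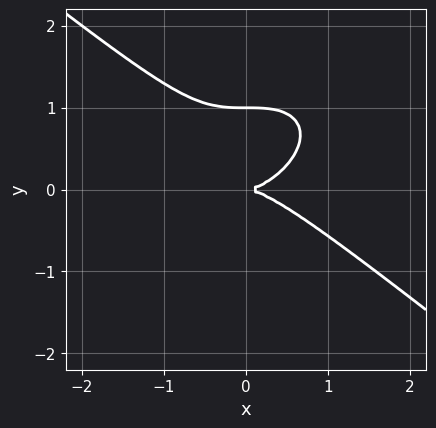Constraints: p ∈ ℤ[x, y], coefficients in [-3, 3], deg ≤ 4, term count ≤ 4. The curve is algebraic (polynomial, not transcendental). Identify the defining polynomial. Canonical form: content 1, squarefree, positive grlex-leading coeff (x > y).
1. Degree: no degree-2 curve has this shape, so deg p = 3.
2. Observable constraints: the y-axis gridline crossings are at y ∈ {0, 1}; one x-axis crossing is at x = 0.
3. Putting this together gives p.

x^3 + 2*y^3 - 2*y^2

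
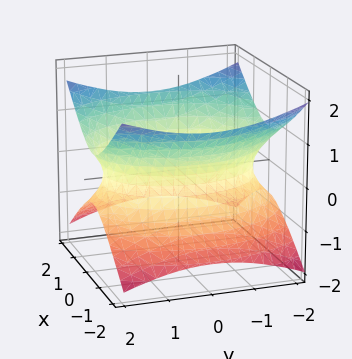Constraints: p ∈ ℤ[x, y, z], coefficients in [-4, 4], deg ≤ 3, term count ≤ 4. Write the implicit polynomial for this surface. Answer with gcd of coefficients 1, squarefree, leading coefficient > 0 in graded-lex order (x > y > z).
2*x^2 + y^2 - 3*z^2 - 3

(a) Degree: an hourglass — one-sheet hyperboloid; a quadric, so deg p = 2.
(b) Symmetries: it's symmetric under y → −y, forcing even powers of y; the x ↦ −x reflection is a symmetry, so x appears only in even powers; it's symmetric under z → −z, forcing even powers of z.
(c) Observable constraints: no z-intercept at any integer in the box.
(d) Together with the visible shape, these determine p as stated.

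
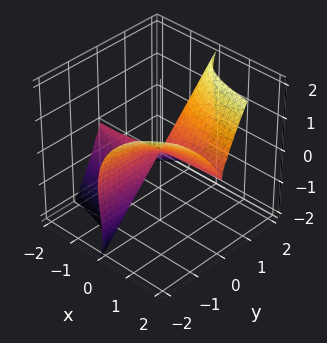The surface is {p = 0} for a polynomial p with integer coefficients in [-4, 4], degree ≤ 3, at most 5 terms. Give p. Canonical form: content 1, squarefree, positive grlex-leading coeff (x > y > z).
3*x*y^2 + y*z^2 - z^3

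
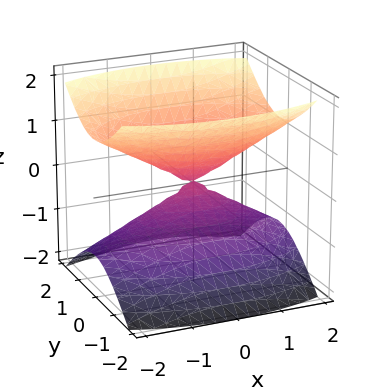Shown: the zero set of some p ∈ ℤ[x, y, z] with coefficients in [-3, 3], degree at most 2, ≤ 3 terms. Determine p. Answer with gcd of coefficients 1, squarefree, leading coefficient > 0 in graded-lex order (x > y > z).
x^2 + 3*y^2 - 3*z^2

First, there are 2 components. Treating them together as one polynomial.
Next, degree: two nappes meeting at a single point; a quadric, so deg p = 2.
Then, symmetries: mirror symmetry y ↦ −y ⇒ only even powers of y; it's symmetric under z → −z, forcing even powers of z; the x ↦ −x reflection is a symmetry, so x appears only in even powers.
Then, from the visible intercepts: it meets the x-axis at x = 0 (among the integer gridlines); one z-axis crossing is at z = 0.
Finally, together with the visible shape, these determine p as stated.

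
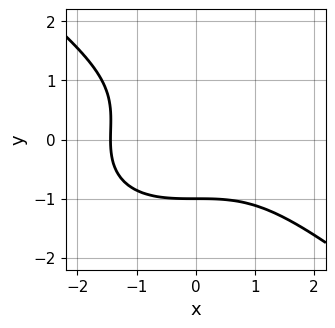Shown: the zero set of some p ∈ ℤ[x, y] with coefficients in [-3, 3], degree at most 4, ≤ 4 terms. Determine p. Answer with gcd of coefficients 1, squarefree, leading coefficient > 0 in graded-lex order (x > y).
x^3 + 2*y^3 - y^2 + 3

1. Degree: the shape is more complex than any degree-2 curve, so deg p = 3.
2. Checking where it meets the axes: it crosses the y-axis at the gridline y = -1.
3. Putting this together gives p.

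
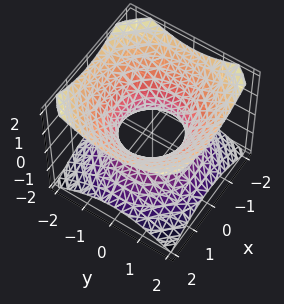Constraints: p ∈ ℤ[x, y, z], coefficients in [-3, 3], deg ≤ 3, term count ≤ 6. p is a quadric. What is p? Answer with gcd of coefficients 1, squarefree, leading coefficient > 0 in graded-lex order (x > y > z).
1. deg p = 2.
2. Symmetries: it's symmetric under z → −z, forcing even powers of z; the z-axis is an axis of rotation, so x and y enter only as x² + y².
3. Against the integer gridlines: a circular section at z = 0 has radius exactly 1; the x-axis gridline crossings are at x ∈ {-1, 1}; no z-intercept at any integer in the box; the y-axis gridline crossings are at y ∈ {-1, 1}.
4. Assembling these constraints gives the stated polynomial.

2*x^2 + 2*y^2 - 3*z^2 - 2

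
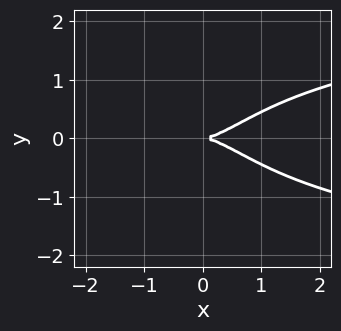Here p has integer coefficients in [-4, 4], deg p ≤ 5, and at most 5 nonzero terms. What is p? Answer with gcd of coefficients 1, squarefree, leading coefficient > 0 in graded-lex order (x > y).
2*x^2*y^2 - x^3 + 3*y^2

1. The degree is 4 — no degree-3 curve has this shape.
2. Symmetries: it's symmetric under y → −y, forcing even powers of y.
3. From the axis intercepts and sections: it meets the y-axis at y = 0 (among the integer gridlines); it meets the x-axis at x = 0 (among the integer gridlines).
4. Putting this together gives p.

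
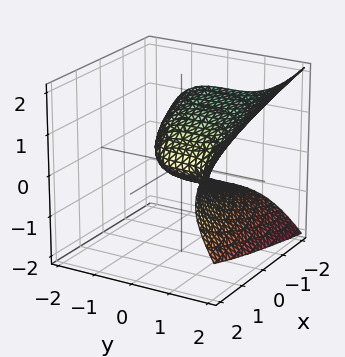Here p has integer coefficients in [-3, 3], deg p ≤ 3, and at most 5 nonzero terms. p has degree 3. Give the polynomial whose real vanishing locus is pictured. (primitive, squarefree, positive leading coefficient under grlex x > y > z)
(a) Degree: the shape is more complex than any degree-2 surface, so deg p = 3.
(b) From the axis intercepts and sections: it crosses the y-axis at the gridline y = 0; one x-axis crossing is at x = 0; it crosses the z-axis at the gridline z = 0.
(c) Fitting integer coefficients to these (and the overall shape) gives p.

y^3 - 3*z^2 - 2*x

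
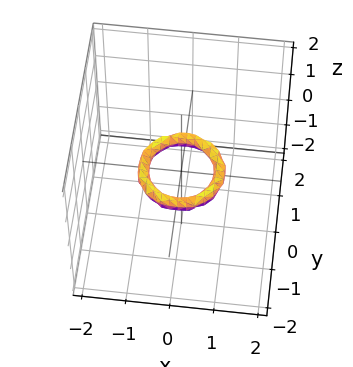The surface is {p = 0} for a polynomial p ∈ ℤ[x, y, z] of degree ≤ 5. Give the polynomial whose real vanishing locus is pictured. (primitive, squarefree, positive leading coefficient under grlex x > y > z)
2*x^4 + 4*x^2*y^2 + 2*y^4 - 3*x^2 - 3*y^2 + 3*z^2 + 1

(a) Degree: a generic line meets the surface in up to 4 points, so deg p = 4.
(b) Symmetries: the surface is invariant under rotation about z: p = q(x² + y², z).
(c) Reading off the gridlines: a circular section at z = 0 has radius between 0 and 1; among the integer gridlines, it crosses the x-axis at x ∈ {-1, 1}; among the integer gridlines, it crosses the y-axis at y ∈ {-1, 1}.
(d) Solving for integer coefficients yields p as stated.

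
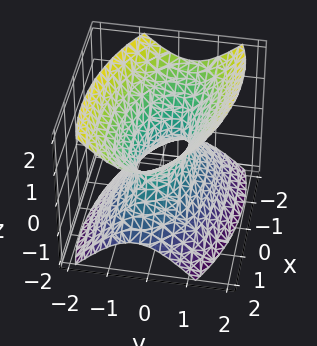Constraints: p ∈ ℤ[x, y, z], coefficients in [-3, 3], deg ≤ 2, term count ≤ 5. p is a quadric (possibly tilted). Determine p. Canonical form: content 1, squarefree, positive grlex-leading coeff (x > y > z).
First, the degree is 2 — the shape is more complex than any degree-1 surface.
Then, observable constraints: the x-axis gridline crossings are at x ∈ {-1, 1}; the surface avoids every integer z-axis point in the box.
Finally, fitting integer coefficients to these (and the overall shape) gives p.

x^2 + x*y + 3*y^2 - 2*z^2 - 1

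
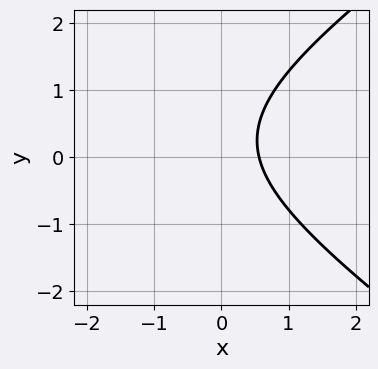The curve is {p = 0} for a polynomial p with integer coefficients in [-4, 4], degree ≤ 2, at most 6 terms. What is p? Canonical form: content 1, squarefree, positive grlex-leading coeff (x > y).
First, deg p = 2.
Then, checking where it meets the axes: it misses every integer gridline on the y-axis.
Finally, the integer polynomial consistent with all of this is the stated p.

x^2 - 2*y^2 + 3*x + y - 2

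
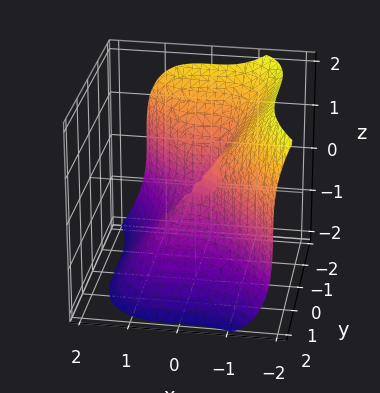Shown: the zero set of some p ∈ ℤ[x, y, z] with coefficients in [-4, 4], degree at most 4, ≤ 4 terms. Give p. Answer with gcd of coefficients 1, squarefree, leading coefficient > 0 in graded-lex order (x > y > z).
2*x^3 + y^3 + z^3 + y^2

1. Degree: the shape is more complex than any degree-2 surface, so deg p = 3.
2. Reading off the gridlines: among the integer gridlines, it crosses the y-axis at y ∈ {-1, 0}; it meets the z-axis at z = 0 (among the integer gridlines); one x-axis crossing is at x = 0.
3. Matching integer coefficients to the picture gives p.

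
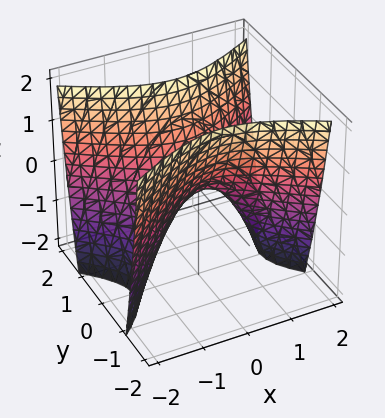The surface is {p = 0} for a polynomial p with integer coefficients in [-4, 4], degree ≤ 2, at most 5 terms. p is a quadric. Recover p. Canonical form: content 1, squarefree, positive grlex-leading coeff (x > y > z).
x^2 - 2*y^2 + z

deg p = 2. A saddle surface; a quadric.
Symmetries: mirror symmetry y ↦ −y ⇒ only even powers of y; mirror symmetry x ↦ −x ⇒ only even powers of x.
Against the integer gridlines: one z-axis crossing is at z = 0; it crosses the y-axis at the gridline y = 0; it meets the x-axis at x = 0 (among the integer gridlines).
Together with the visible shape, these determine p as stated.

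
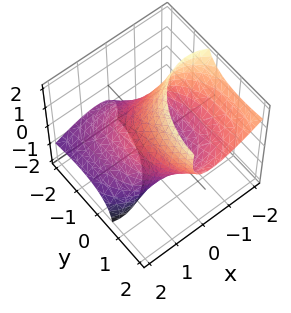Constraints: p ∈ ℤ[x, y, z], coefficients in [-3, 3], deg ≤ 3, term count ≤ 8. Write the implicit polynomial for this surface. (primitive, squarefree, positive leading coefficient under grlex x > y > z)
First, the degree is 2 — a generic line meets the surface in up to 2 points.
Next, from the axis intercepts and sections: among the integer gridlines, it crosses the x-axis at x ∈ {-1, 1}.
Finally, the integer polynomial consistent with all of this is the stated p.

2*x^2 + 3*x*z + y^2 - 2*y*z + z^2 - 2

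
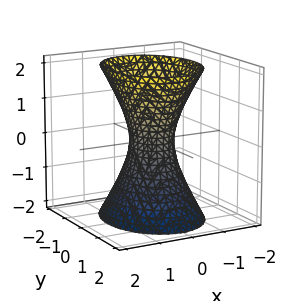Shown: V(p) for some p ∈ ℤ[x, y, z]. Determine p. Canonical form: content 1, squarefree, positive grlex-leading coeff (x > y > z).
3*x^2 + 2*y^2 - z^2 - 1

First, degree: an hourglass — one-sheet hyperboloid; a quadric, so deg p = 2.
Next, symmetries: the x ↦ −x reflection is a symmetry, so x appears only in even powers; the z ↦ −z reflection is a symmetry, so z appears only in even powers; mirror symmetry y ↦ −y ⇒ only even powers of y.
Next, from the visible intercepts: the surface avoids every integer z-axis point in the box.
Finally, fitting integer coefficients to these (and the overall shape) gives p.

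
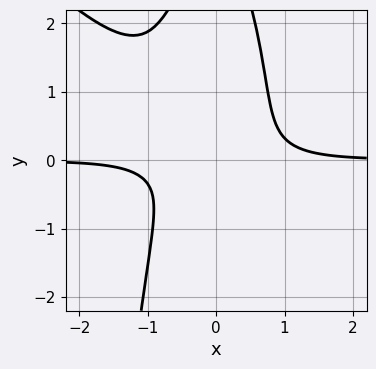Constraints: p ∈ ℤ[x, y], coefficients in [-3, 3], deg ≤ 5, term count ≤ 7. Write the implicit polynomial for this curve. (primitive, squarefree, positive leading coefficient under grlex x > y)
(a) Degree: the shape is more complex than any degree-3 curve, so deg p = 4.
(b) From the visible intercepts: it misses every integer gridline on the y-axis; the curve avoids every integer x-axis point in the box.
(c) Assembling these constraints gives the stated polynomial.

3*x^3*y + 3*x^2*y^2 + y^3 - 3*y^2 - 1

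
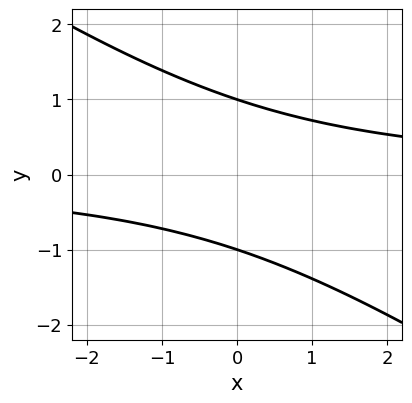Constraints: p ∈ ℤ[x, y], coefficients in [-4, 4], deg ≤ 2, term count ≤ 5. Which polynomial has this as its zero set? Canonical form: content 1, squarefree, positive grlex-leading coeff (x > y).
2*x*y + 3*y^2 - 3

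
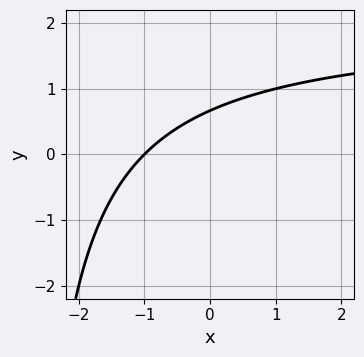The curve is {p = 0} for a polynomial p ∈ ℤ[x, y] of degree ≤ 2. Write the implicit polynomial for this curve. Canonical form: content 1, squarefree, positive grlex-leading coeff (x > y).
x*y - 2*x + 3*y - 2

deg p = 2. The shape is more complex than any degree-1 curve.
Checking where it meets the axes: it crosses the x-axis at the gridline x = -1.
Solving for integer coefficients yields p as stated.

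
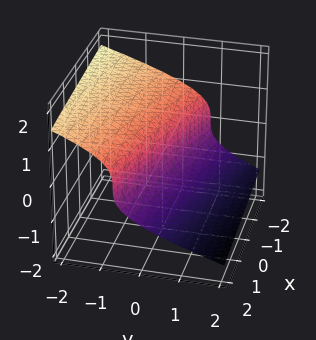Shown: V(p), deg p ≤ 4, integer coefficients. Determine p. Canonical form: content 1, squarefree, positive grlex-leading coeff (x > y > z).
First, degree: a generic line meets the surface in up to 3 points, so deg p = 3.
Next, observable constraints: it meets the y-axis at y = 0 (among the integer gridlines); it crosses the x-axis at the gridline x = 0; one z-axis crossing is at z = 0.
Finally, putting this together gives p.

y*z^2 + 3*z^3 + x + 3*y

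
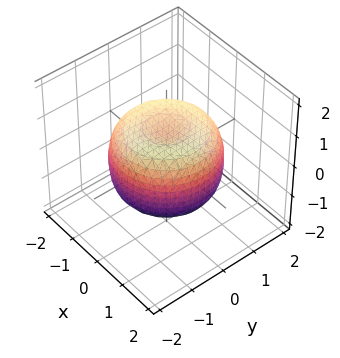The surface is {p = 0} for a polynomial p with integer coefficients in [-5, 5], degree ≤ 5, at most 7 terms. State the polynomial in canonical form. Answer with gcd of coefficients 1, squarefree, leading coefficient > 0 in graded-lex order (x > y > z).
2*x^4 + 4*x^2*y^2 + 2*y^4 - 3*x^2 - 3*y^2 + 3*z^2 - 2

First, deg p = 4. No degree-3 surface has this shape.
Then, symmetry: the surface is invariant under rotation about z: p = q(x² + y², z).
Next, against the integer gridlines: a circular section at z = 1 has radius between 0 and 1.
Finally, assembling these constraints gives the stated polynomial.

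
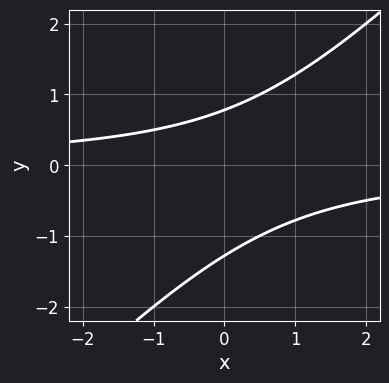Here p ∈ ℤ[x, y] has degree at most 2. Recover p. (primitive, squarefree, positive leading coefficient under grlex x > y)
2*x*y - 2*y^2 - y + 2

1. deg p = 2. The shape is more complex than any degree-1 curve.
2. Observable constraints: it misses every integer gridline on the x-axis.
3. Assembling these constraints gives the stated polynomial.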